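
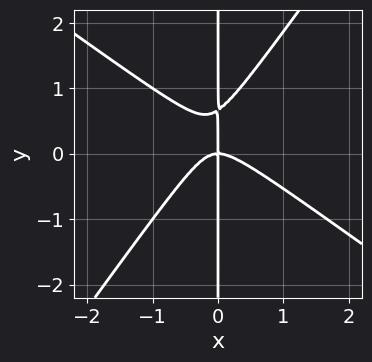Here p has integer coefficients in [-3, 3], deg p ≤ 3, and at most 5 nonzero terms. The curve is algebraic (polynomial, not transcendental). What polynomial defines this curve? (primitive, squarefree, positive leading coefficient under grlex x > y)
First, deg p = 3.
Next, reading off the gridlines: it crosses the x-axis at the gridline x = 0; every point of the y-axis in the box is on the curve.
Finally, putting this together gives p.

3*x^3 + 2*x^2*y - 3*x*y^2 + 2*x*y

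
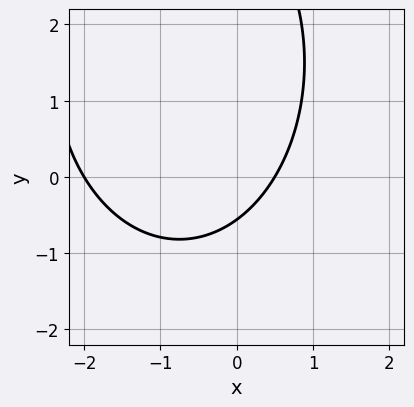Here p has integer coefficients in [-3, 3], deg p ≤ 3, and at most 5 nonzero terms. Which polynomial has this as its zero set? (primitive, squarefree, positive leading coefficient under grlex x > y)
2*x^2 + y^2 + 3*x - 3*y - 2

1. Degree: a generic line meets the curve in up to 2 points, so deg p = 2.
2. From the axis intercepts and sections: it meets the x-axis at x = -2 (among the integer gridlines).
3. These observations pin down the coefficients.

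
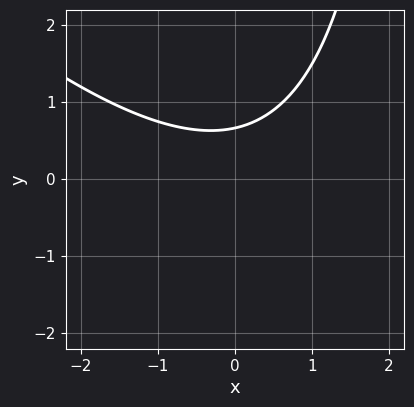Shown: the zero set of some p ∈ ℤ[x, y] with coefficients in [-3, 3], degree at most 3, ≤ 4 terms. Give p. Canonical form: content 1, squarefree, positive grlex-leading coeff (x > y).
x^2 + x*y - 3*y + 2

Degree: a generic line meets the curve in up to 2 points, so deg p = 2.
Against the integer gridlines: it misses every integer gridline on the x-axis.
Solving for integer coefficients yields p as stated.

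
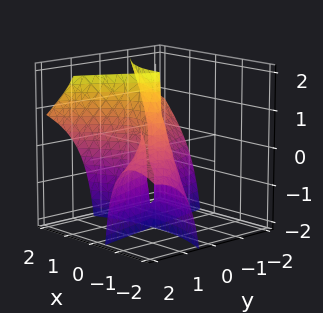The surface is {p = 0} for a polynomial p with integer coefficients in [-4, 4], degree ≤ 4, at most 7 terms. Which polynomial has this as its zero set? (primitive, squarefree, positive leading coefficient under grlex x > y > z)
x^3 + 3*x*y*z - 3*x*y - 2*y^2 + y

First, the degree is 3 — a generic line meets the surface in up to 3 points.
Next, reading off the gridlines: every point of the z-axis in the box is on the surface; it meets the x-axis at x = 0 (among the integer gridlines).
Finally, the integer polynomial consistent with all of this is the stated p.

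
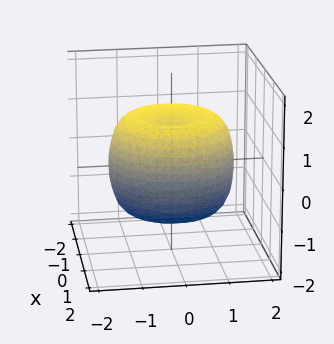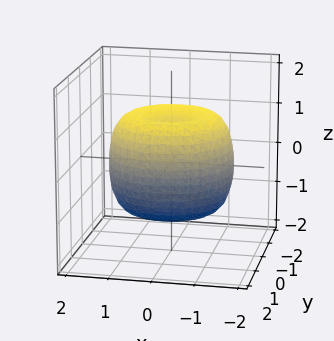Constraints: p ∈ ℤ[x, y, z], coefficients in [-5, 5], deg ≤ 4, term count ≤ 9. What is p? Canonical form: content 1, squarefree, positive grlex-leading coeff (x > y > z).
2*x^4 + 4*x^2*y^2 + 2*y^4 - 3*x^2 - 3*y^2 + 3*z^2 - 3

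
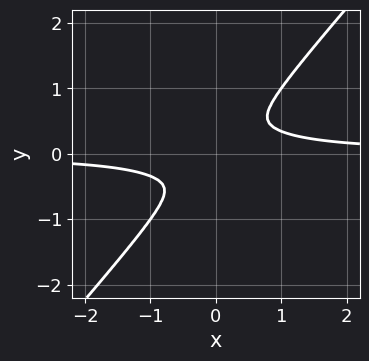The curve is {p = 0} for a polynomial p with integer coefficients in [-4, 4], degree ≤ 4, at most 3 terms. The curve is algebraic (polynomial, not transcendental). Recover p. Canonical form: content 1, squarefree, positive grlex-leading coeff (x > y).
3*x^3*y - 2*y^4 - x^2

(a) The degree is 4 — no degree-3 curve has this shape.
(b) Matching integer coefficients to the picture gives p.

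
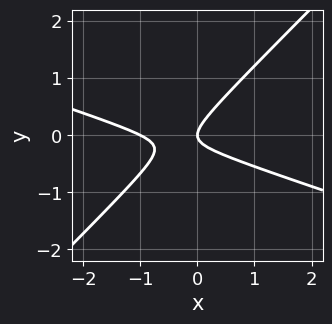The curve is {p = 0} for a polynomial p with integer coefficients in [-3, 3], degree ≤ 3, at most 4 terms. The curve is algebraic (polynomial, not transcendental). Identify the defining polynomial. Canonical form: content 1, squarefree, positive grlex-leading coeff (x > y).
x^2 + 2*x*y - 3*y^2 + x

The degree is 2 — the shape is more complex than any degree-1 curve.
Against the integer gridlines: among the integer gridlines, it crosses the x-axis at x ∈ {-1, 0}; one y-axis crossing is at y = 0.
Matching integer coefficients to the picture gives p.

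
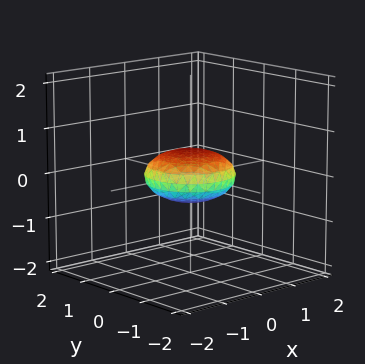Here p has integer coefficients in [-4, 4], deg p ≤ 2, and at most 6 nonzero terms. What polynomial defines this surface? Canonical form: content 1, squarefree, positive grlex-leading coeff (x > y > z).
x^2 + y^2 + 3*z^2 - 1

1. Degree: the shape is more complex than any degree-1 surface, so deg p = 2.
2. By symmetry, the z-axis is an axis of rotation, so x and y enter only as x² + y².
3. Observable constraints: a circular section at z = 0 has radius exactly 1; the x-axis gridline crossings are at x ∈ {-1, 1}; the y-axis gridline crossings are at y ∈ {-1, 1}.
4. Together with the visible shape, these determine p as stated.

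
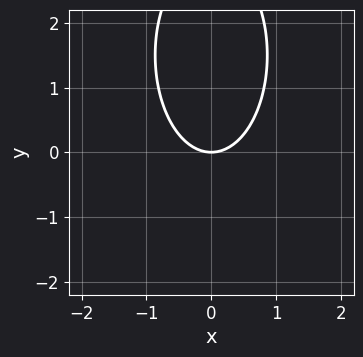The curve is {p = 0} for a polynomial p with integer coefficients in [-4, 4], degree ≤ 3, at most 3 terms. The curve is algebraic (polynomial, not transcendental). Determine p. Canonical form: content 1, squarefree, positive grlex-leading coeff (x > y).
3*x^2 + y^2 - 3*y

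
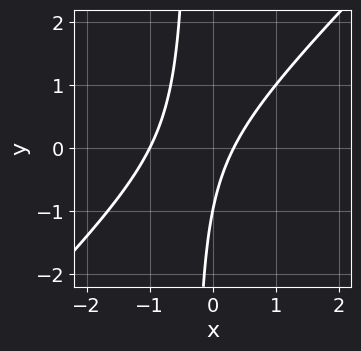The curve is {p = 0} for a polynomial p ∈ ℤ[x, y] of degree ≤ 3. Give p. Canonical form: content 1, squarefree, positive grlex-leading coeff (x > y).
3*x^2 - 3*x*y + 2*x - y - 1

(a) deg p = 2.
(b) Reading off the gridlines: one x-axis crossing is at x = -1; one y-axis crossing is at y = -1.
(c) The integer polynomial consistent with all of this is the stated p.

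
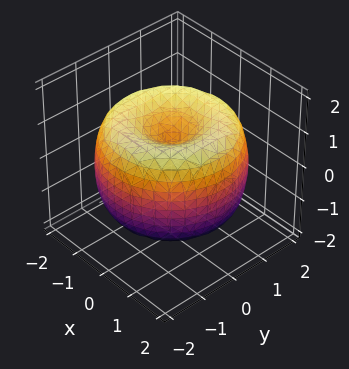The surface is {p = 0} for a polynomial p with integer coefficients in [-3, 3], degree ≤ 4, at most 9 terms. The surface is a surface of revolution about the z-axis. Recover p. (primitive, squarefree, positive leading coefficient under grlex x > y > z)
x^4 + 2*x^2*y^2 + y^4 - 3*x^2 - 3*y^2 + 2*z^2 - 1

First, the degree is 4 — no degree-3 surface has this shape.
Next, by symmetry, the surface is invariant under rotation about z: p = q(x² + y², z).
Then, checking where it meets the axes: a circular section at z = -1 has radius between 0 and 1.
Finally, solving for integer coefficients yields p as stated.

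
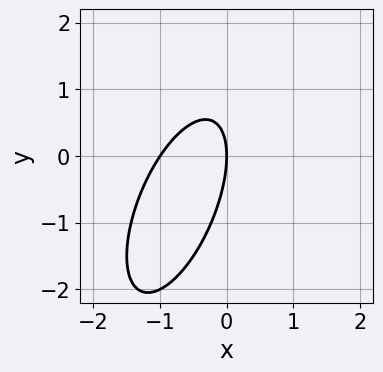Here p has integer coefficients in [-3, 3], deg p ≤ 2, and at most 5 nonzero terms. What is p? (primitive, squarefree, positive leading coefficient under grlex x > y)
3*x^2 - 2*x*y + y^2 + 3*x

First, the degree is 2 — a generic line meets the curve in up to 2 points.
Then, against the integer gridlines: among the integer gridlines, it crosses the x-axis at x ∈ {-1, 0}; it meets the y-axis at y = 0 (among the integer gridlines).
Finally, together with the visible shape, these determine p as stated.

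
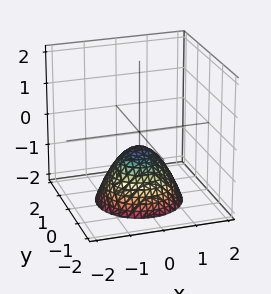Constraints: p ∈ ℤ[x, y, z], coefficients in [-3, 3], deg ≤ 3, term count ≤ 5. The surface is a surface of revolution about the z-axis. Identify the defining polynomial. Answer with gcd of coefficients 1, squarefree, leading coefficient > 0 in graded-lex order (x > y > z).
The degree is 2 — the shape is more complex than any degree-1 surface.
By symmetry, every cross-section ⟂ z is a circle, so x, y appear only via x² + y².
From the axis intercepts and sections: a circular section at z = -1 has radius between 0 and 1; it misses every integer gridline on the x-axis.
Fitting integer coefficients to these (and the overall shape) gives p.

2*x^2 + 2*y^2 + 2*z + 1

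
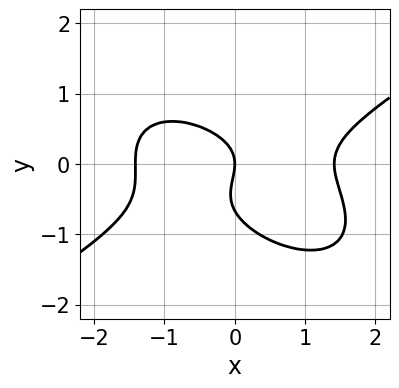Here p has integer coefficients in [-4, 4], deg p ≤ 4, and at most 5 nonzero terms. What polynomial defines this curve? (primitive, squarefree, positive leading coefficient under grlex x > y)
x^3 - x*y^2 - 3*y^3 - 2*y^2 - 2*x

(a) The degree is 3 — the shape is more complex than any degree-2 curve.
(b) From the visible intercepts: one x-axis crossing is at x = 0; one y-axis crossing is at y = 0.
(c) These observations pin down the coefficients.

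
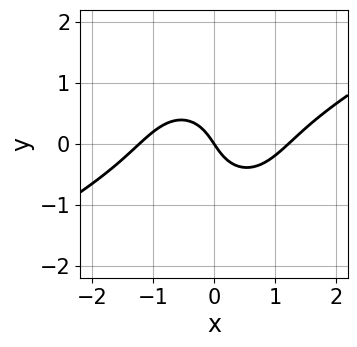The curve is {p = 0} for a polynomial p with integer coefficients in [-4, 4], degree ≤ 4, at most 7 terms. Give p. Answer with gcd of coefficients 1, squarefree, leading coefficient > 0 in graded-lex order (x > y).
2*x^3 - 3*x^2*y - 3*y^3 - 3*x - 2*y

deg p = 3. The shape is more complex than any degree-2 curve.
Reading off the gridlines: it crosses the y-axis at the gridline y = 0; it crosses the x-axis at the gridline x = 0.
These observations pin down the coefficients.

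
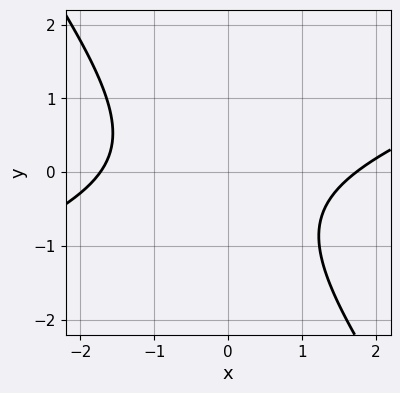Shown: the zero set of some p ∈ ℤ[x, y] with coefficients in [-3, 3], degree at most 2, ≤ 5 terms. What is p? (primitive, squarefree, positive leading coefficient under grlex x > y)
x^2 - 2*x*y - 2*y^2 - y - 3

(a) Degree: the shape is more complex than any degree-1 curve, so deg p = 2.
(b) Checking where it meets the axes: it misses every integer gridline on the y-axis.
(c) Together with the visible shape, these determine p as stated.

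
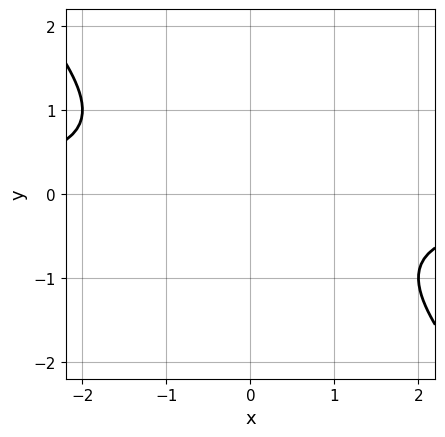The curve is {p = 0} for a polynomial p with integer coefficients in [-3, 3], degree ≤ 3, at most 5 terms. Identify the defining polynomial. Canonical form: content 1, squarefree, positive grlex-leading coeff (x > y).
x*y + y^2 + 1

(a) deg p = 2. A generic line meets the curve in up to 2 points.
(b) Reading off the gridlines: the curve avoids every integer y-axis point in the box; the curve avoids every integer x-axis point in the box.
(c) Assembling these constraints gives the stated polynomial.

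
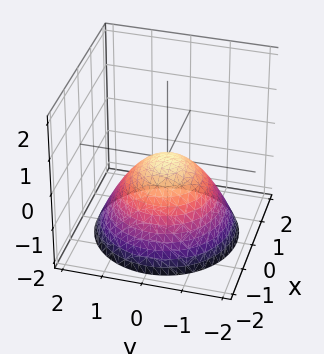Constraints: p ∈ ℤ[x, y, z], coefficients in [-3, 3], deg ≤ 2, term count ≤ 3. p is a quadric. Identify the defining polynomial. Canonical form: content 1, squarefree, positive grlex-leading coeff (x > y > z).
First, deg p = 2. A paraboloid; a quadric.
Then, symmetries: the z-axis is an axis of rotation, so x and y enter only as x² + y².
Next, against the integer gridlines: it meets the z-axis at z = 0 (among the integer gridlines); it meets the y-axis at y = 0 (among the integer gridlines); it crosses the x-axis at the gridline x = 0; a circular section at z = -1 has radius between 1 and 2.
Finally, assembling these constraints gives the stated polynomial.

2*x^2 + 2*y^2 + 3*z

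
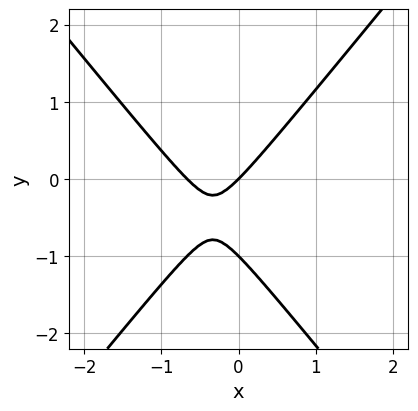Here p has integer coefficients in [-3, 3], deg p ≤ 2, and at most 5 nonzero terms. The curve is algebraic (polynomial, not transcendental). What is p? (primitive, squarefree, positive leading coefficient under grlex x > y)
deg p = 2.
Checking where it meets the axes: it meets the x-axis at x = 0 (among the integer gridlines); the y-axis gridline crossings are at y ∈ {-1, 0}.
Solving for integer coefficients yields p as stated.

3*x^2 - 2*y^2 + 2*x - 2*y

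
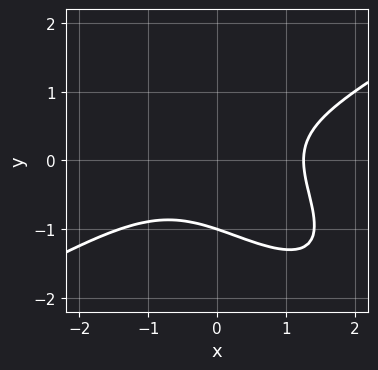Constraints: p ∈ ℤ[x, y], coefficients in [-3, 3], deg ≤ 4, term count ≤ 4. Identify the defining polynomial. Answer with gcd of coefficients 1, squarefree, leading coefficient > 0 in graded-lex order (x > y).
x^3 - 2*x*y^2 - 2*y^3 - 2

1. The degree is 3 — no degree-2 curve has this shape.
2. Checking where it meets the axes: it meets the y-axis at y = -1 (among the integer gridlines).
3. Putting this together gives p.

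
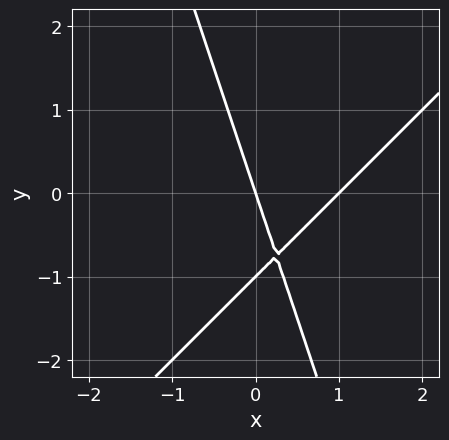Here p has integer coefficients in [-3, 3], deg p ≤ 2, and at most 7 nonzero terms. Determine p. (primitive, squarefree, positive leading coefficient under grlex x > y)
First, deg p = 2. A generic line meets the curve in up to 2 points.
Then, against the integer gridlines: among the integer gridlines, it crosses the y-axis at y ∈ {-1, 0}; the x-axis gridline crossings are at x ∈ {0, 1}.
Finally, together with the visible shape, these determine p as stated.

3*x^2 - 2*x*y - y^2 - 3*x - y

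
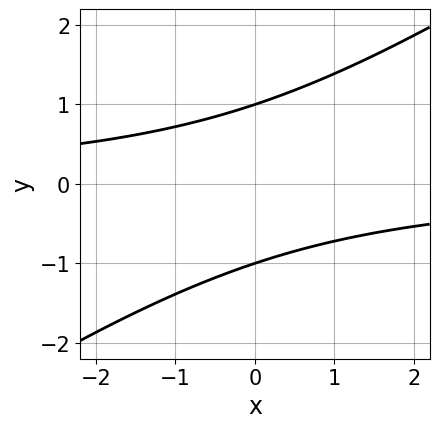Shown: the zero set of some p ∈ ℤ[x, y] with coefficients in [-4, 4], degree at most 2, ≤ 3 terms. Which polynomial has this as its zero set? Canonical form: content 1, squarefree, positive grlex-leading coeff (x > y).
First, deg p = 2. A generic line meets the curve in up to 2 points.
Next, observable constraints: the y-axis gridline crossings are at y ∈ {-1, 1}; no x-intercept at any integer in the box.
Finally, matching integer coefficients to the picture gives p.

2*x*y - 3*y^2 + 3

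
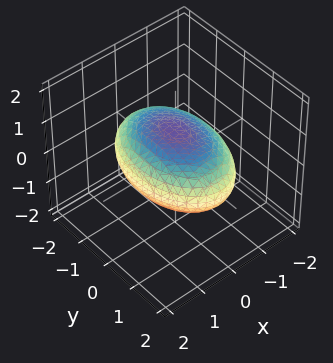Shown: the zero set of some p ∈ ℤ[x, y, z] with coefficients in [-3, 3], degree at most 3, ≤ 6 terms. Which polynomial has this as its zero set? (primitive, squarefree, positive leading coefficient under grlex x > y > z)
2*x^2 + y^2 + 3*z^2 - 3

(a) The degree is 2 — bounded and convex; a quadric.
(b) Symmetries: the y ↦ −y reflection is a symmetry, so y appears only in even powers; mirror symmetry x ↦ −x ⇒ only even powers of x; mirror symmetry z ↦ −z ⇒ only even powers of z.
(c) From the visible intercepts: among the integer gridlines, it crosses the z-axis at z ∈ {-1, 1}.
(d) These observations pin down the coefficients.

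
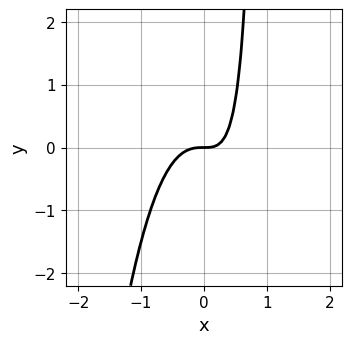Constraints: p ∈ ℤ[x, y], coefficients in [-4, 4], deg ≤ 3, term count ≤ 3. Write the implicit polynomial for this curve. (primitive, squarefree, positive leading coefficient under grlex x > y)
3*x^3 + x*y - y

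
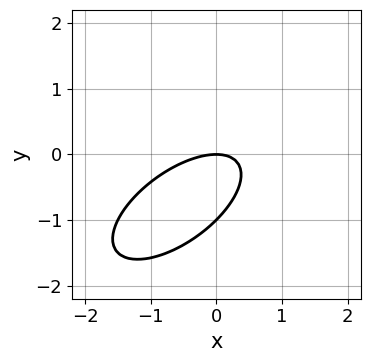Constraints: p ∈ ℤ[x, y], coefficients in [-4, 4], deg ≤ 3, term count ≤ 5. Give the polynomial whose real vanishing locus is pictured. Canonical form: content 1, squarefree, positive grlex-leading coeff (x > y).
2*x^2 - 3*x*y + 3*y^2 + 3*y

Degree: a generic line meets the curve in up to 2 points, so deg p = 2.
From the visible intercepts: it crosses the x-axis at the gridline x = 0; the y-axis gridline crossings are at y ∈ {-1, 0}.
Matching integer coefficients to the picture gives p.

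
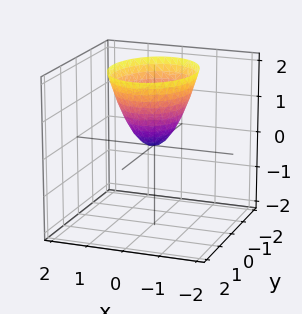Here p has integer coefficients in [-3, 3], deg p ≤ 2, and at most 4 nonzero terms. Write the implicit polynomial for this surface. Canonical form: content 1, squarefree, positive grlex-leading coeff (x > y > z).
3*x^2 + 2*y^2 - 2*z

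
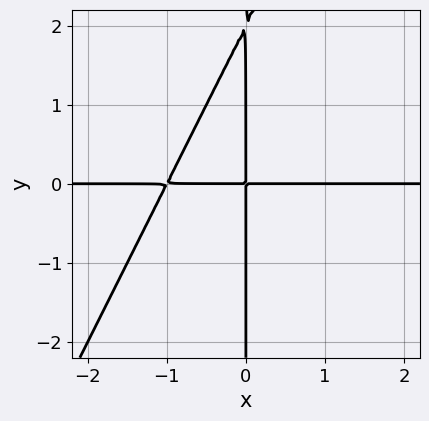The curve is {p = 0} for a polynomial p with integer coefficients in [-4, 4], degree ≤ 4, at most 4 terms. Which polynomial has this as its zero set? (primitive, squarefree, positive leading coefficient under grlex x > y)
2*x^2*y - x*y^2 + 2*x*y

The degree is 3 — the shape is more complex than any degree-2 curve.
From the visible intercepts: the visible y-axis segment lies entirely on the curve; every point of the x-axis in the box is on the curve.
These observations pin down the coefficients.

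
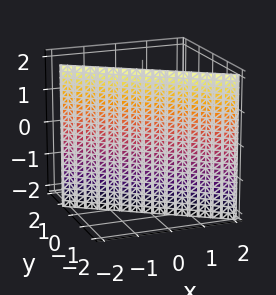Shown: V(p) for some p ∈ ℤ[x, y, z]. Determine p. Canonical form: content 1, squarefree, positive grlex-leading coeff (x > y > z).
2*x + 3*y + 2

(a) Degree: the surface is flat (a plane), so deg p = 1.
(b) Observable constraints: it crosses the x-axis at the gridline x = -1; no z-intercept at any integer in the box.
(c) Putting this together gives p.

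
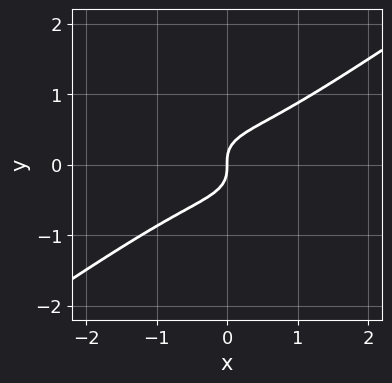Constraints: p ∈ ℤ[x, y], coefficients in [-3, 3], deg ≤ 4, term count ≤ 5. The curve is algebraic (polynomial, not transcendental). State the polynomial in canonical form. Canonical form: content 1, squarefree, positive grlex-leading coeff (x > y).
(a) The degree is 3 — no degree-2 curve has this shape.
(b) Against the integer gridlines: one y-axis crossing is at y = 0; one x-axis crossing is at x = 0.
(c) Assembling these constraints gives the stated polynomial.

x^3 - 3*y^3 + x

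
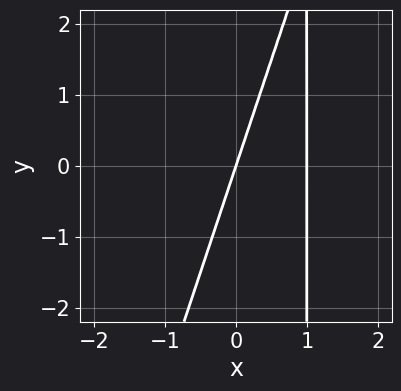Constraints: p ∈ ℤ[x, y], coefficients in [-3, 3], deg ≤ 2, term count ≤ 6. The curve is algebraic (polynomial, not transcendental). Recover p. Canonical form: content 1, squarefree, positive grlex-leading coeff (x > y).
3*x^2 - x*y - 3*x + y

First, degree: a generic line meets the curve in up to 2 points, so deg p = 2.
Then, from the visible intercepts: the x-axis gridline crossings are at x ∈ {0, 1}; one y-axis crossing is at y = 0.
Finally, fitting integer coefficients to these (and the overall shape) gives p.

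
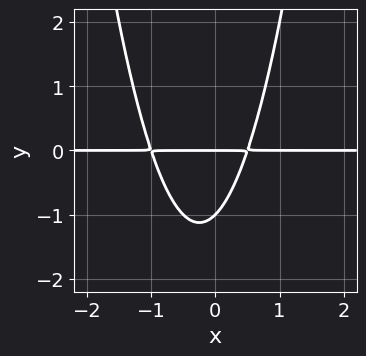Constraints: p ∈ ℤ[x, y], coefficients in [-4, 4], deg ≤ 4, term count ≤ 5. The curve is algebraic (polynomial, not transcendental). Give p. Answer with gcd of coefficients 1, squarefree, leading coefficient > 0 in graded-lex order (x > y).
First, the degree is 3 — no degree-2 curve has this shape.
Next, reading off the gridlines: among the integer gridlines, it crosses the y-axis at y ∈ {-1, 0}; the visible x-axis segment lies entirely on the curve.
Finally, the integer polynomial consistent with all of this is the stated p.

2*x^2*y + x*y - y^2 - y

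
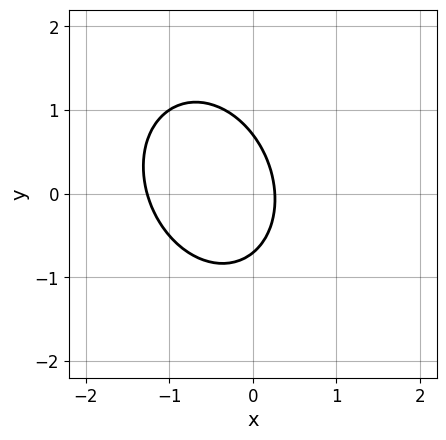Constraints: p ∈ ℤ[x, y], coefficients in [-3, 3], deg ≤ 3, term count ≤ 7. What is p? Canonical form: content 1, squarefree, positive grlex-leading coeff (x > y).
3*x^2 + x*y + 2*y^2 + 3*x - 1

Degree: the shape is more complex than any degree-1 curve, so deg p = 2.
Matching integer coefficients to the picture gives p.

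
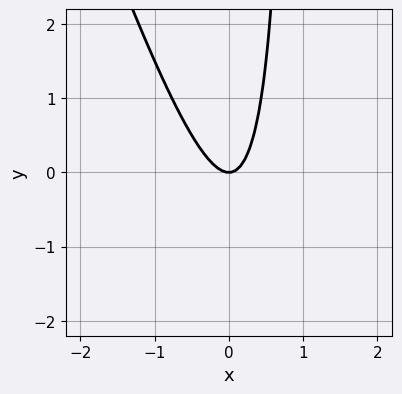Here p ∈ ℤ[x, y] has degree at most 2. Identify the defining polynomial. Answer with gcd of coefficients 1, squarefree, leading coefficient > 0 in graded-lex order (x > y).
3*x^2 + x*y - y

1. The degree is 2 — a generic line meets the curve in up to 2 points.
2. Reading off the gridlines: it meets the x-axis at x = 0 (among the integer gridlines); it meets the y-axis at y = 0 (among the integer gridlines).
3. Putting this together gives p.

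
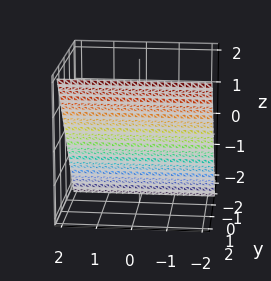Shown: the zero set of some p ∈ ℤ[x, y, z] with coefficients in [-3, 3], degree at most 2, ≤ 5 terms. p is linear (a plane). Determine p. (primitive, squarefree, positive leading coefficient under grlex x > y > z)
Degree: every cross-section is a straight line — this is a plane, so deg p = 1.
Reading off the gridlines: it misses every integer gridline on the x-axis; it crosses the z-axis at the gridline z = -1.
Together with the visible shape, these determine p as stated.

3*y - 2*z - 2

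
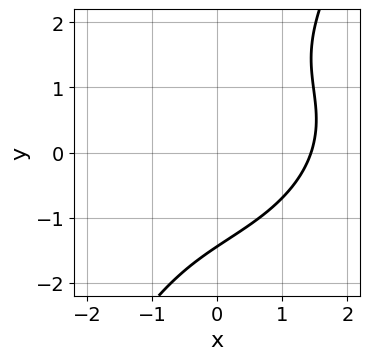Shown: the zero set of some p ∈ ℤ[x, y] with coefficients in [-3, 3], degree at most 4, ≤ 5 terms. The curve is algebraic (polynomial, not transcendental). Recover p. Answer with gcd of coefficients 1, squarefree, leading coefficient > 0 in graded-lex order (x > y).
x^3 - x^2*y + 2*x*y^2 - y^3 - 3

(a) deg p = 3.
(b) Solving for integer coefficients yields p as stated.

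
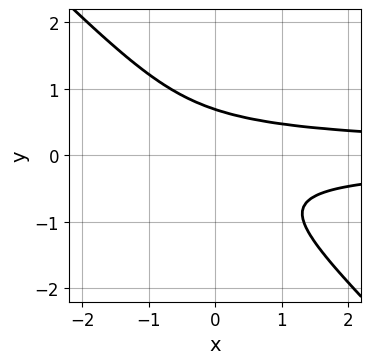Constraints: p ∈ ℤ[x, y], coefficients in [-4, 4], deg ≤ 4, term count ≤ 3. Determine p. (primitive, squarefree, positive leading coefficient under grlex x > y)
3*x*y^2 + 3*y^3 - 1

(a) deg p = 3. No degree-2 curve has this shape.
(b) Checking where it meets the axes: no x-intercept at any integer in the box.
(c) The integer polynomial consistent with all of this is the stated p.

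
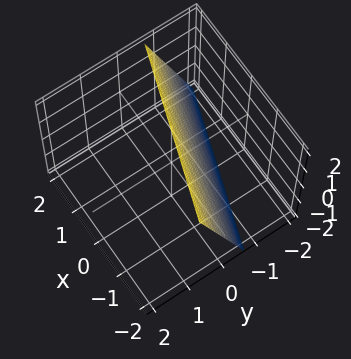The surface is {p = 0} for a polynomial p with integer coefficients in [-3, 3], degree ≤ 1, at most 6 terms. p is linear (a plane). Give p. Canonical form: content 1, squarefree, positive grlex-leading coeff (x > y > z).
x + 3*y - z + 2

First, deg p = 1.
Then, reading off the gridlines: one z-axis crossing is at z = 2; it crosses the x-axis at the gridline x = -2.
Finally, matching integer coefficients to the picture gives p.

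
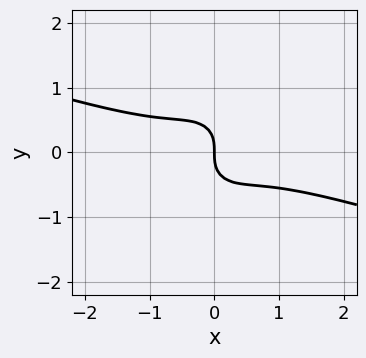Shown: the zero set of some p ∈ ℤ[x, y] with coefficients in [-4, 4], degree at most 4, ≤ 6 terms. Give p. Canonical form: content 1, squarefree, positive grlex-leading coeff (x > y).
x^3 + 3*x^2*y + 2*y^3 + x

1. deg p = 3. The shape is more complex than any degree-2 curve.
2. From the visible intercepts: it meets the x-axis at x = 0 (among the integer gridlines); it crosses the y-axis at the gridline y = 0.
3. Putting this together gives p.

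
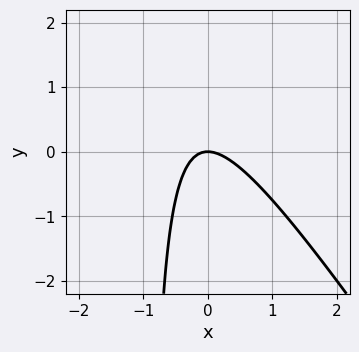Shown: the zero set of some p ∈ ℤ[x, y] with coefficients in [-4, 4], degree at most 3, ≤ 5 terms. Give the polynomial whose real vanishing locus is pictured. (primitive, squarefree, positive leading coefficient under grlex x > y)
(a) The degree is 2 — a generic line meets the curve in up to 2 points.
(b) Observable constraints: one x-axis crossing is at x = 0; one y-axis crossing is at y = 0.
(c) Matching integer coefficients to the picture gives p.

3*x^2 + 2*x*y + 2*y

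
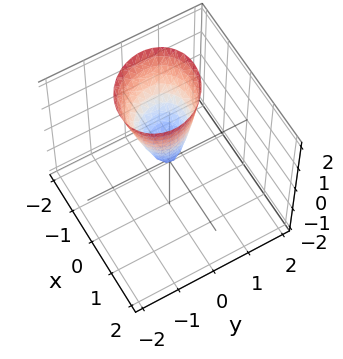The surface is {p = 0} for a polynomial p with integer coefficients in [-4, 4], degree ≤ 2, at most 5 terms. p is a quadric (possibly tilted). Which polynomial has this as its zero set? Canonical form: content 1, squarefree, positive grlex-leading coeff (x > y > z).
3*x^2 + x*y + 2*x*z + 3*y^2 - z

The degree is 2 — a generic line meets the surface in up to 2 points.
From the visible intercepts: it crosses the x-axis at the gridline x = 0; one y-axis crossing is at y = 0; it crosses the z-axis at the gridline z = 0.
Assembling these constraints gives the stated polynomial.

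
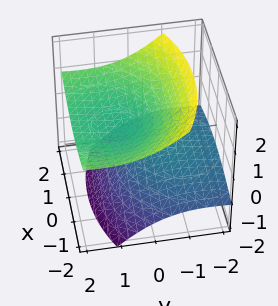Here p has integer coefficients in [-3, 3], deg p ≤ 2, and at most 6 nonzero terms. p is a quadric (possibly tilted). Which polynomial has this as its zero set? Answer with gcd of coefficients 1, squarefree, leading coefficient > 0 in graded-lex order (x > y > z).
1. There are 2 components. Treating them together as one polynomial.
2. Degree: a generic line meets the surface in up to 2 points, so deg p = 2.
3. From the visible intercepts: it misses every integer gridline on the y-axis; no x-intercept at any integer in the box.
4. Together with the visible shape, these determine p as stated.

x^2 + y^2 - 3*y*z - 3*z^2 + 1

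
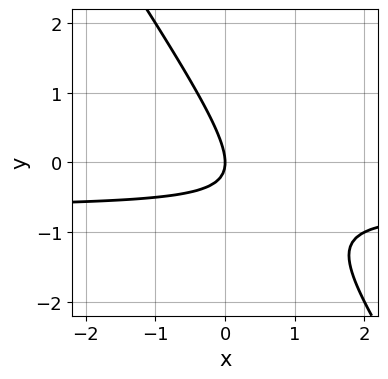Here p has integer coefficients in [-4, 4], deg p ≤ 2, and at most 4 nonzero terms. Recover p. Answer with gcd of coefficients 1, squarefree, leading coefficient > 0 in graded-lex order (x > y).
1. deg p = 2. No degree-1 curve has this shape.
2. Observable constraints: it crosses the y-axis at the gridline y = 0; one x-axis crossing is at x = 0.
3. Solving for integer coefficients yields p as stated.

3*x*y + 2*y^2 + 2*x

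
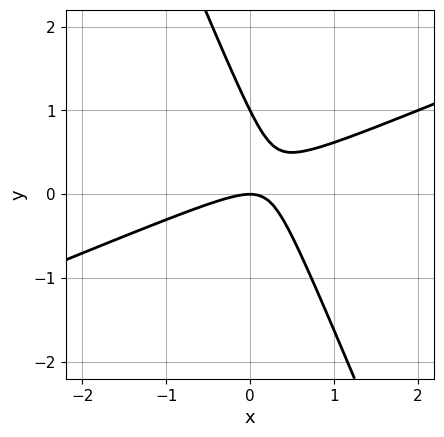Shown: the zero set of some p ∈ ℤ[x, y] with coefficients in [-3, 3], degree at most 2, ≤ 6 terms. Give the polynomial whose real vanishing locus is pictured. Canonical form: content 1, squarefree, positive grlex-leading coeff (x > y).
(a) The degree is 2 — a generic line meets the curve in up to 2 points.
(b) Checking where it meets the axes: one x-axis crossing is at x = 0; the y-axis gridline crossings are at y ∈ {0, 1}.
(c) Putting this together gives p.

x^2 - 2*x*y - y^2 + y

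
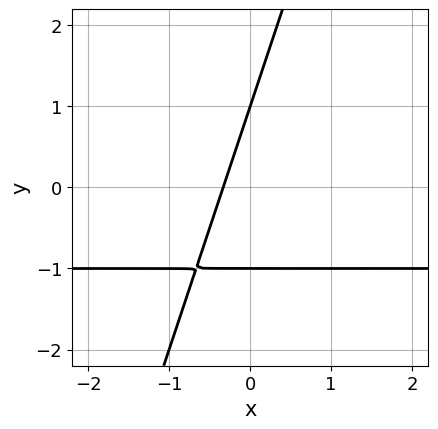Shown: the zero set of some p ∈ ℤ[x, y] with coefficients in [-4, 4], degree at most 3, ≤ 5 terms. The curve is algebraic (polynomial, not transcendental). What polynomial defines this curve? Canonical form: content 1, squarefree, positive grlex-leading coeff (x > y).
1. Degree: a generic line meets the curve in up to 2 points, so deg p = 2.
2. From the visible intercepts: among the integer gridlines, it crosses the y-axis at y ∈ {-1, 1}.
3. These observations pin down the coefficients.

3*x*y - y^2 + 3*x + 1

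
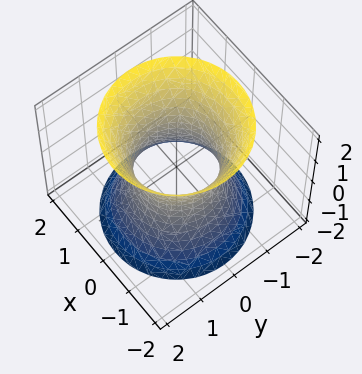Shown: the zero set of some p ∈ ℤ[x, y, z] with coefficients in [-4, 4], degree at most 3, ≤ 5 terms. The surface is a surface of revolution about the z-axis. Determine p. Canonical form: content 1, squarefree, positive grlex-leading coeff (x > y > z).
2*x^2 + 2*y^2 - z^2 - 2

The degree is 2 — a generic line meets the surface in up to 2 points.
By symmetry, the surface is invariant under rotation about z: p = q(x² + y², z).
Against the integer gridlines: it misses every integer gridline on the z-axis; the y-axis gridline crossings are at y ∈ {-1, 1}; the x-axis gridline crossings are at x ∈ {-1, 1}; a circular section at z = 0 has radius exactly 1.
Matching integer coefficients to the picture gives p.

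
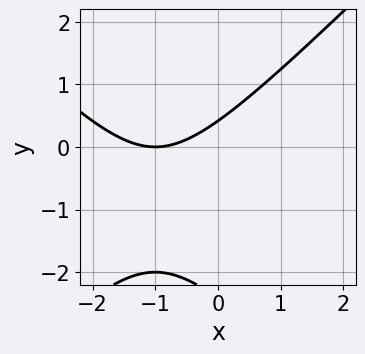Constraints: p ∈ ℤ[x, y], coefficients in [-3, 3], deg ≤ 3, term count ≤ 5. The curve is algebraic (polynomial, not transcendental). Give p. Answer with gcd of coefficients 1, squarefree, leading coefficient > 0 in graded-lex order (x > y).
x^2 - y^2 + 2*x - 2*y + 1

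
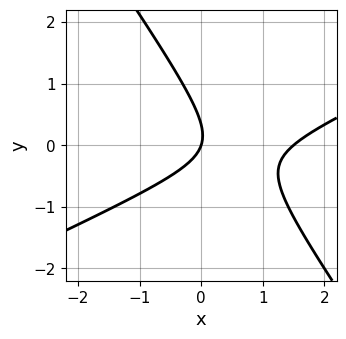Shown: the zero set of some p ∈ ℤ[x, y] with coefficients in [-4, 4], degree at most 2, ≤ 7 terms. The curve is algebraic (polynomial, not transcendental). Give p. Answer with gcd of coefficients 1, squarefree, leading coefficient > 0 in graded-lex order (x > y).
2*x^2 - 3*x*y - 3*y^2 - 3*x + y

1. deg p = 2. No degree-1 curve has this shape.
2. Reading off the gridlines: it crosses the x-axis at the gridline x = 0; it meets the y-axis at y = 0 (among the integer gridlines).
3. Putting this together gives p.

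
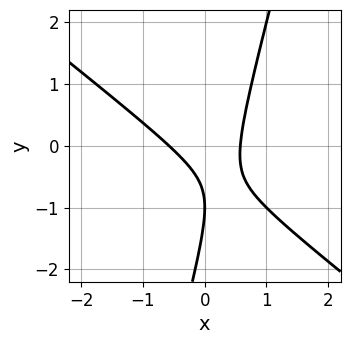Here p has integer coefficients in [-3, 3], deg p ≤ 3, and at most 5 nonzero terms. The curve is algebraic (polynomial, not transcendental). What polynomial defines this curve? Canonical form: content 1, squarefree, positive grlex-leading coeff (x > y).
3*x^2 + 3*x*y - y^2 - 2*y - 1

(a) Degree: no degree-1 curve has this shape, so deg p = 2.
(b) Checking where it meets the axes: it meets the y-axis at y = -1 (among the integer gridlines).
(c) Fitting integer coefficients to these (and the overall shape) gives p.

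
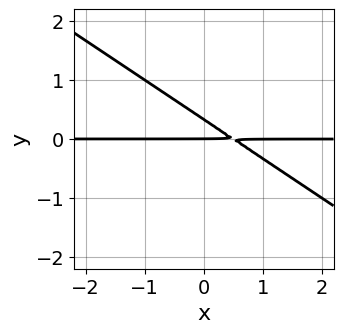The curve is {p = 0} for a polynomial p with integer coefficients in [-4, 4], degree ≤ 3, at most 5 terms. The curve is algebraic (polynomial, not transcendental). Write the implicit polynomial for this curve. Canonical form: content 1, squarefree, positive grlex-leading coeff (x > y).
2*x*y + 3*y^2 - y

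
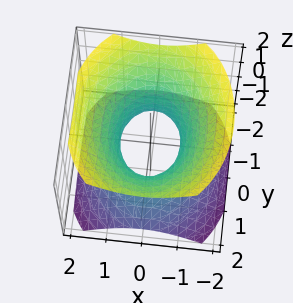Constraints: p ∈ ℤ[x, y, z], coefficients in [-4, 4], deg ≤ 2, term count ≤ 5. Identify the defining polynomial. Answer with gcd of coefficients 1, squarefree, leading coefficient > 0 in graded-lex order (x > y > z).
3*x^2 + 2*y^2 - 3*z^2 - 2

deg p = 2. An hourglass — one-sheet hyperboloid; a quadric.
Symmetries: mirror symmetry z ↦ −z ⇒ only even powers of z; the x ↦ −x reflection is a symmetry, so x appears only in even powers; the y ↦ −y reflection is a symmetry, so y appears only in even powers.
Checking where it meets the axes: no z-intercept at any integer in the box; among the integer gridlines, it crosses the y-axis at y ∈ {-1, 1}.
Putting this together gives p.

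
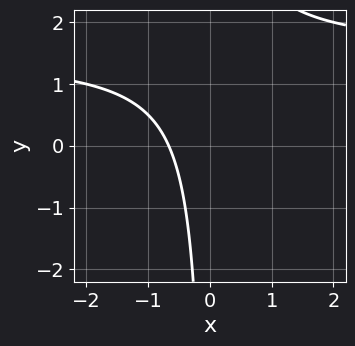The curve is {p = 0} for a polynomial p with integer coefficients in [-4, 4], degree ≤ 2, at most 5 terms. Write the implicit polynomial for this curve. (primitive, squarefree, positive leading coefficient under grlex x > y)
First, the degree is 2 — no degree-1 curve has this shape.
Then, from the visible intercepts: the curve avoids every integer y-axis point in the box.
Finally, putting this together gives p.

2*x*y - 3*x - 2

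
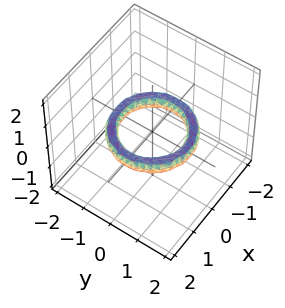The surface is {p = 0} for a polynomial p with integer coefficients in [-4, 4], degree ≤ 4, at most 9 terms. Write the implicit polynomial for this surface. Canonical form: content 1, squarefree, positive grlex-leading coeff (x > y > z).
x^4 + 2*x^2*y^2 + y^4 - 3*x^2 - 3*y^2 + 3*z^2 + 2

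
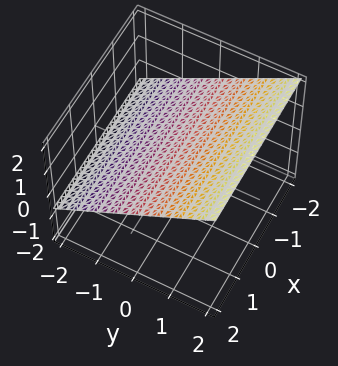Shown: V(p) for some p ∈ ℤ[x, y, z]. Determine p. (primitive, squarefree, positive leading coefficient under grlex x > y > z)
2*y - 3*z + 2

The degree is 1 — the surface is flat (a plane).
From the axis intercepts and sections: it misses every integer gridline on the x-axis; it meets the y-axis at y = -1 (among the integer gridlines).
Matching integer coefficients to the picture gives p.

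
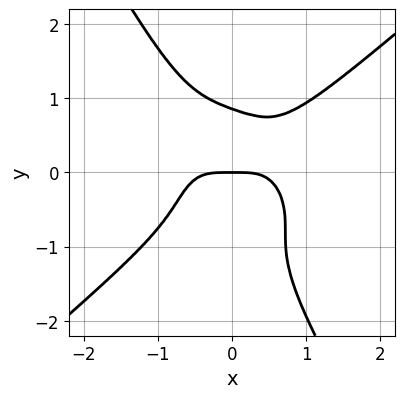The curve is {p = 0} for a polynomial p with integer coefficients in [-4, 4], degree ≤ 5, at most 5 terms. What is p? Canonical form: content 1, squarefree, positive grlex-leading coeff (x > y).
First, the degree is 4 — a generic line meets the curve in up to 4 points.
Then, checking where it meets the axes: one x-axis crossing is at x = 0; it meets the y-axis at y = 0 (among the integer gridlines).
Finally, assembling these constraints gives the stated polynomial.

3*x^4 - 3*x*y^3 - 2*y^4 - y^3 + 2*y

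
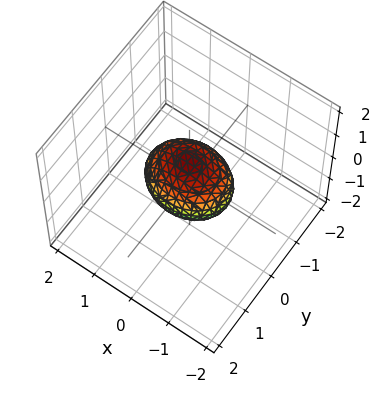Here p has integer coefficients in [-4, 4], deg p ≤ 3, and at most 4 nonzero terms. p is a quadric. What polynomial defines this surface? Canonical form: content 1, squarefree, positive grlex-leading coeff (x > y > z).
2*x^2 + 3*y^2 + 3*z^2 - 2

Degree: bounded and convex; a quadric, so deg p = 2.
Symmetries: it's symmetric under y → −y, forcing even powers of y; mirror symmetry z ↦ −z ⇒ only even powers of z; mirror symmetry x ↦ −x ⇒ only even powers of x.
Against the integer gridlines: the x-axis gridline crossings are at x ∈ {-1, 1}.
Matching integer coefficients to the picture gives p.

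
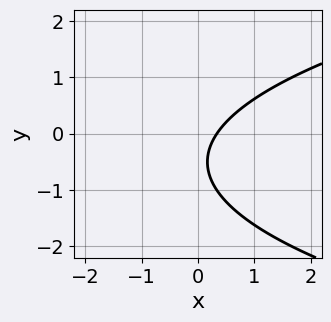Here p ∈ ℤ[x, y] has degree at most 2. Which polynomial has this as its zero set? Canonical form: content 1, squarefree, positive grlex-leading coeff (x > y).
2*y^2 - 3*x + 2*y + 1

(a) Degree: no degree-1 curve has this shape, so deg p = 2.
(b) From the visible intercepts: it misses every integer gridline on the y-axis.
(c) These observations pin down the coefficients.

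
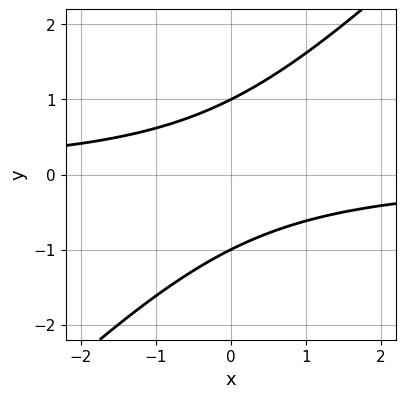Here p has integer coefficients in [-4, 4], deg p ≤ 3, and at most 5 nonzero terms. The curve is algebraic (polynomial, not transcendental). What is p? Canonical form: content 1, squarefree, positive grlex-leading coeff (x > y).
x*y - y^2 + 1

1. Degree: a generic line meets the curve in up to 2 points, so deg p = 2.
2. Against the integer gridlines: the y-axis gridline crossings are at y ∈ {-1, 1}; it misses every integer gridline on the x-axis.
3. The integer polynomial consistent with all of this is the stated p.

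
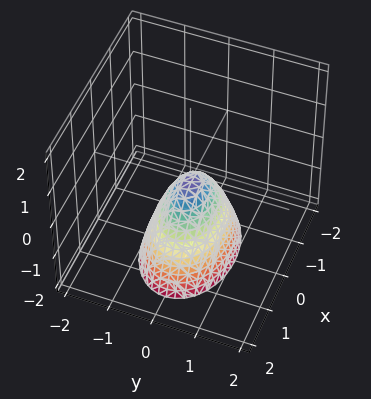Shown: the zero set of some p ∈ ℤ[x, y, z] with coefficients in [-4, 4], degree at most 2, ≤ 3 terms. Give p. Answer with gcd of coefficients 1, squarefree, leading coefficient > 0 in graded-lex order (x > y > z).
(a) Degree: a single bowl opening along one axis; a quadric, so deg p = 2.
(b) Symmetries: mirror symmetry x ↦ −x ⇒ only even powers of x; the y ↦ −y reflection is a symmetry, so y appears only in even powers.
(c) Against the integer gridlines: one z-axis crossing is at z = 0; one x-axis crossing is at x = 0.
(d) Fitting integer coefficients to these (and the overall shape) gives p.

x^2 + 2*y^2 + z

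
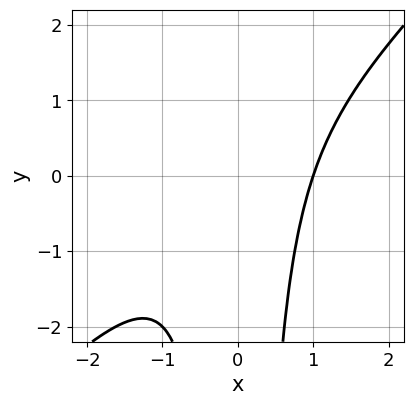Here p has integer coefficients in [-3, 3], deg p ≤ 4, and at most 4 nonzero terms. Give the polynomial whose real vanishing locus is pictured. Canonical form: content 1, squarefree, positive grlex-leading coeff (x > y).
The degree is 3 — the shape is more complex than any degree-2 curve.
Against the integer gridlines: it misses every integer gridline on the y-axis; it meets the x-axis at x = 1 (among the integer gridlines).
Matching integer coefficients to the picture gives p.

x^3 - x^2*y - 1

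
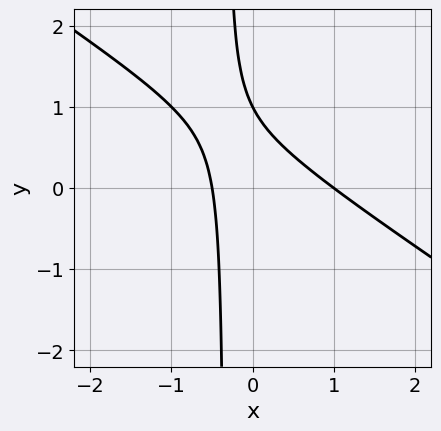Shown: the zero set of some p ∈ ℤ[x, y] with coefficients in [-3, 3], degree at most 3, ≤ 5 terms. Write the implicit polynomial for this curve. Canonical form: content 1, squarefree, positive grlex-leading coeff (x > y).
2*x^2 + 3*x*y - x + y - 1

1. Degree: a generic line meets the curve in up to 2 points, so deg p = 2.
2. Observable constraints: it crosses the y-axis at the gridline y = 1; one x-axis crossing is at x = 1.
3. Solving for integer coefficients yields p as stated.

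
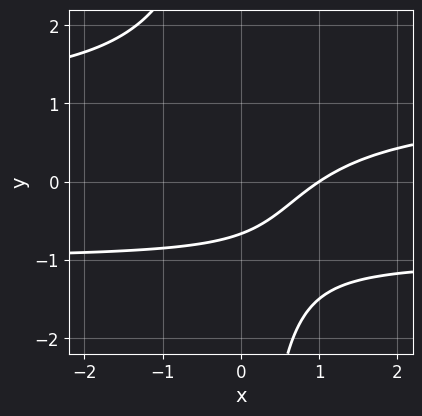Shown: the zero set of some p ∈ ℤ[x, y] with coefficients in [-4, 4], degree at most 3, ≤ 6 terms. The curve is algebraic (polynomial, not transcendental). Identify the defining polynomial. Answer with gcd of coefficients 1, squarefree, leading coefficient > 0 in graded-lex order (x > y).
The degree is 3 — no degree-2 curve has this shape.
Against the integer gridlines: one x-axis crossing is at x = 1.
Fitting integer coefficients to these (and the overall shape) gives p.

2*x*y^2 - 2*x + 3*y + 2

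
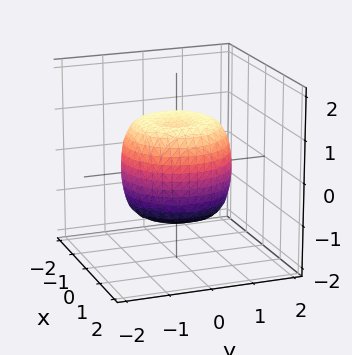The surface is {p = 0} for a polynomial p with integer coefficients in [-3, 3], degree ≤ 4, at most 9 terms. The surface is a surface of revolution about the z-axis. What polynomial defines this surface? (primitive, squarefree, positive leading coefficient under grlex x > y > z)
x^4 + 2*x^2*y^2 + y^4 - x^2 - y^2 + z^2 - 1

1. deg p = 4. A generic line meets the surface in up to 4 points.
2. Symmetry: the surface is invariant under rotation about z: p = q(x² + y², z).
3. From the visible intercepts: a circular section at z = -1 has radius exactly 1; among the integer gridlines, it crosses the z-axis at z ∈ {-1, 1}.
4. Assembling these constraints gives the stated polynomial.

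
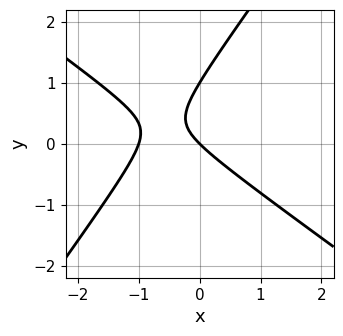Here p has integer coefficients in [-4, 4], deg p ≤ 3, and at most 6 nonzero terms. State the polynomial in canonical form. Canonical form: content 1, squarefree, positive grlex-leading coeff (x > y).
(a) deg p = 2. A generic line meets the curve in up to 2 points.
(b) Reading off the gridlines: among the integer gridlines, it crosses the x-axis at x ∈ {-1, 0}; among the integer gridlines, it crosses the y-axis at y ∈ {0, 1}.
(c) Assembling these constraints gives the stated polynomial.

3*x^2 + 2*x*y - 3*y^2 + 3*x + 3*y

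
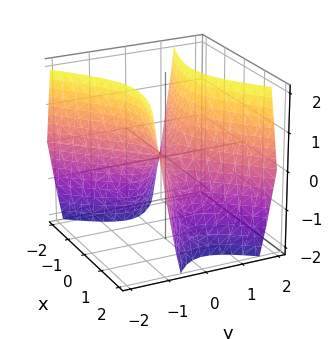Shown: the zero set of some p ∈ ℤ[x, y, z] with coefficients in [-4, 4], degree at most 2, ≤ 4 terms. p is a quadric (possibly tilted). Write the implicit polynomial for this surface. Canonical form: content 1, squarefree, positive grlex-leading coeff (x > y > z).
(a) Degree: a generic line meets the surface in up to 2 points, so deg p = 2.
(b) From the axis intercepts and sections: it crosses the y-axis at the gridline y = 0; it crosses the z-axis at the gridline z = 0; it meets the x-axis at x = 0 (among the integer gridlines).
(c) Solving for integer coefficients yields p as stated.

x^2 + x*y - 2*y^2 + z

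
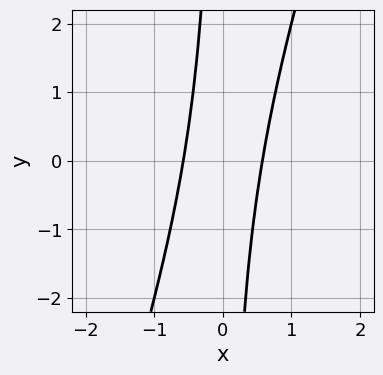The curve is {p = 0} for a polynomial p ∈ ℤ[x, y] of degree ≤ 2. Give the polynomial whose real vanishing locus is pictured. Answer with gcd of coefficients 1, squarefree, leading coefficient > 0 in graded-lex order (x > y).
1. Degree: the shape is more complex than any degree-1 curve, so deg p = 2.
2. Checking where it meets the axes: it misses every integer gridline on the y-axis.
3. Together with the visible shape, these determine p as stated.

3*x^2 - x*y - 1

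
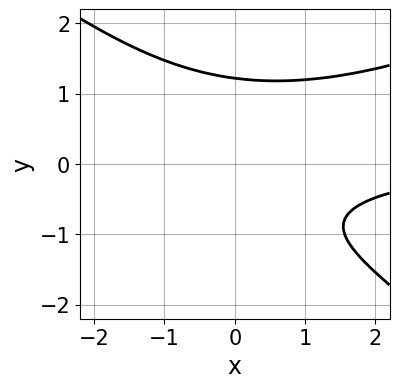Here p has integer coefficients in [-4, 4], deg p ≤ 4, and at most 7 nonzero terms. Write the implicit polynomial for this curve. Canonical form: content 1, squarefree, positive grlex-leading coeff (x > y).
First, the degree is 3 — the shape is more complex than any degree-2 curve.
Then, from the axis intercepts and sections: the curve avoids every integer x-axis point in the box.
Finally, putting this together gives p.

x^2*y - x*y^2 - 3*y^3 + 2*y + 3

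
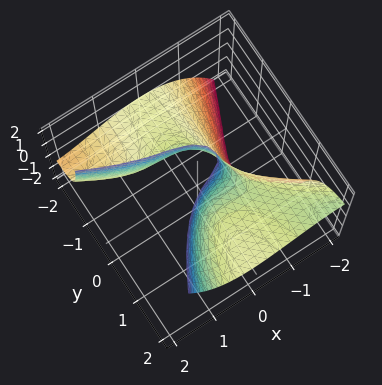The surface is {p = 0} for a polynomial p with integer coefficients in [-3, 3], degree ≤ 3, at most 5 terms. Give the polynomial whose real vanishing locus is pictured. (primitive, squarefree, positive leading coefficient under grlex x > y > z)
(a) The degree is 3 — no degree-2 surface has this shape.
(b) From the visible intercepts: the surface avoids every integer y-axis point in the box; the surface avoids every integer z-axis point in the box.
(c) Assembling these constraints gives the stated polynomial.

2*x^3 + 3*x^2*y - 3*y^2*z + x*z + 1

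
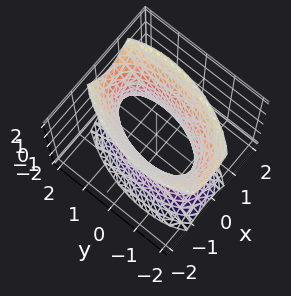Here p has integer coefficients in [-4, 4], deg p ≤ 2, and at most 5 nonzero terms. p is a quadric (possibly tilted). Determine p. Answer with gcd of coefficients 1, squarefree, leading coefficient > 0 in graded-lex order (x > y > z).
3*x^2 - x*y + y^2 - z^2 - 2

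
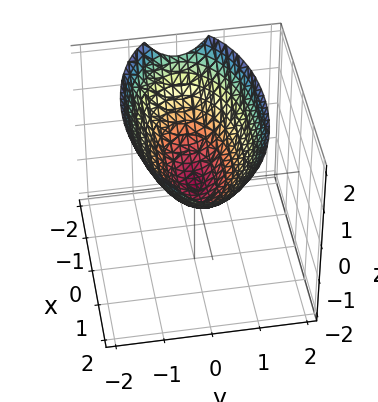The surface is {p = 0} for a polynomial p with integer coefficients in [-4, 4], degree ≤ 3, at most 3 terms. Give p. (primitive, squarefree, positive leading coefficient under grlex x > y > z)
The degree is 2 — a paraboloid; a quadric.
Symmetries: mirror symmetry x ↦ −x ⇒ only even powers of x; the y ↦ −y reflection is a symmetry, so y appears only in even powers.
Against the integer gridlines: it crosses the x-axis at the gridline x = 0; it crosses the y-axis at the gridline y = 0; it meets the z-axis at z = 0 (among the integer gridlines).
Assembling these constraints gives the stated polynomial.

x^2 + 3*y^2 - 3*z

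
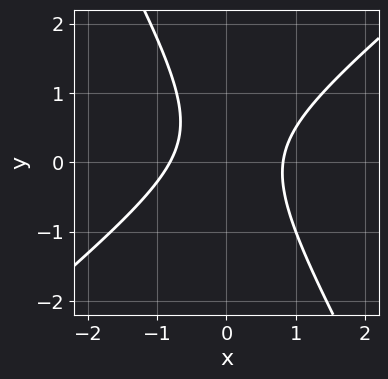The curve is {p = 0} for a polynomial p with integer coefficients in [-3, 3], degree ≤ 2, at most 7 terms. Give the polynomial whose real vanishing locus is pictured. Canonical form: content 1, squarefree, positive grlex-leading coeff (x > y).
First, deg p = 2. A generic line meets the curve in up to 2 points.
Then, from the visible intercepts: it misses every integer gridline on the y-axis.
Finally, solving for integer coefficients yields p as stated.

3*x^2 - 2*x*y - 2*y^2 + y - 2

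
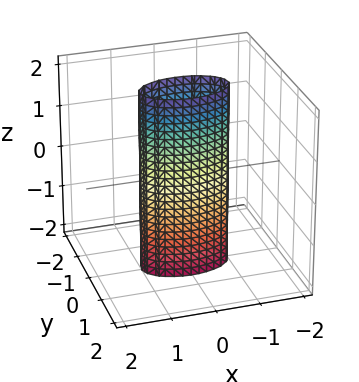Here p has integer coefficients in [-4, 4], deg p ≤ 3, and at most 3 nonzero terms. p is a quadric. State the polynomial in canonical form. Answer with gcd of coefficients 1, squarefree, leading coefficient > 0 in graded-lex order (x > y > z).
x^2 + 3*y^2 - 1

(a) Degree: constant cross-section along one axis; a quadric, so deg p = 2.
(b) Symmetries: it's symmetric under x → −x, forcing even powers of x; mirror symmetry y ↦ −y ⇒ only even powers of y; the z ↦ −z reflection is a symmetry, so z appears only in even powers.
(c) Reading off the gridlines: it misses every integer gridline on the z-axis; among the integer gridlines, it crosses the x-axis at x ∈ {-1, 1}.
(d) These observations pin down the coefficients.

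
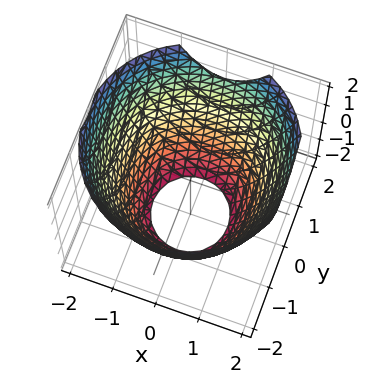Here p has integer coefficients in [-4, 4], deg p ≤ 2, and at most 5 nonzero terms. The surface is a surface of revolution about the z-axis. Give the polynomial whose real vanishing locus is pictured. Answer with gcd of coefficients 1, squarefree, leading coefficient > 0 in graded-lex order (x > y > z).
(a) The degree is 2 — the shape is more complex than any degree-1 surface.
(b) Symmetries: rotational symmetry about the z-axis ⇒ p depends on x, y only through x² + y².
(c) From the visible intercepts: a circular section at z = -2 has radius exactly 1; no z-intercept at any integer in the box.
(d) Putting this together gives p.

x^2 + y^2 - z - 3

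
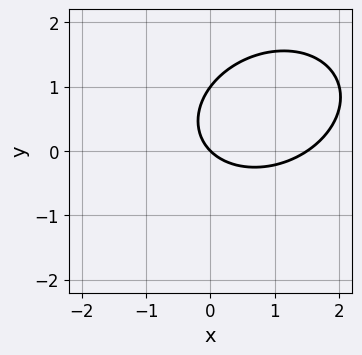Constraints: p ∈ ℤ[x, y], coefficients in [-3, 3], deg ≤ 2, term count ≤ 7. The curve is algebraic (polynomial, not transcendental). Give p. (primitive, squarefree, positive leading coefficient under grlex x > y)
2*x^2 - x*y + 3*y^2 - 3*x - 3*y

The degree is 2 — a generic line meets the curve in up to 2 points.
Observable constraints: one x-axis crossing is at x = 0; the y-axis gridline crossings are at y ∈ {0, 1}.
Assembling these constraints gives the stated polynomial.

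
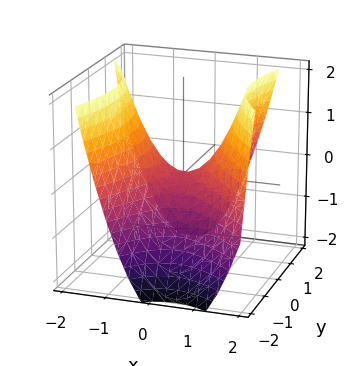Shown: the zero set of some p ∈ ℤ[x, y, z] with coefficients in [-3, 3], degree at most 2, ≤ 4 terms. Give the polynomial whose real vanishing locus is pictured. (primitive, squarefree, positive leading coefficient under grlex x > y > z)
(a) deg p = 2. No degree-1 surface has this shape.
(b) Checking where it meets the axes: one z-axis crossing is at z = 0; it meets the y-axis at y = 0 (among the integer gridlines); it crosses the x-axis at the gridline x = 0.
(c) The integer polynomial consistent with all of this is the stated p.

2*x^2 + x*y - y^2 - 2*z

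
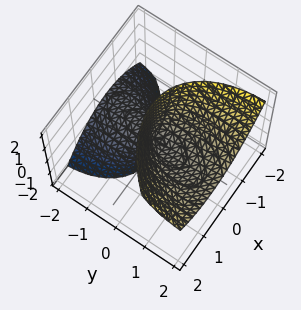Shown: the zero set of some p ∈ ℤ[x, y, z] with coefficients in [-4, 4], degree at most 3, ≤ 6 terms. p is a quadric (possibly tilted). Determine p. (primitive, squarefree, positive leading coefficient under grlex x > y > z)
First, the picture has 2 separate pieces. They look like related sheets of one shape, so recover p as a whole.
Next, deg p = 2. The shape is more complex than any degree-1 surface.
Next, from the visible intercepts: it crosses the z-axis at the gridline z = 0; one y-axis crossing is at y = 0.
Finally, fitting integer coefficients to these (and the overall shape) gives p.

2*x^2 - x*y + y^2 - 3*y*z - z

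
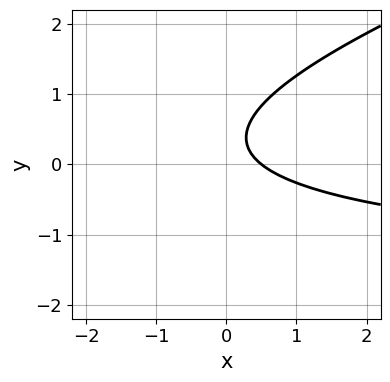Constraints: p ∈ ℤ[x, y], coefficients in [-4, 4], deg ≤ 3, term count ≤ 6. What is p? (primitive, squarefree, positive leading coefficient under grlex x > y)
x*y - 3*y^2 + 2*x + 2*y - 1

1. deg p = 2. A generic line meets the curve in up to 2 points.
2. Checking where it meets the axes: the curve avoids every integer y-axis point in the box.
3. Together with the visible shape, these determine p as stated.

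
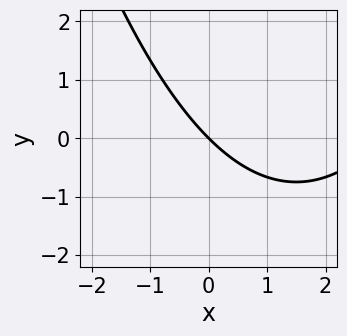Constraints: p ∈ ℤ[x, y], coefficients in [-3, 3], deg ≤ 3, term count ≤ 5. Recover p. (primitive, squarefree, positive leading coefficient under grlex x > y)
(a) deg p = 2.
(b) Checking where it meets the axes: it crosses the y-axis at the gridline y = 0; it meets the x-axis at x = 0 (among the integer gridlines).
(c) Putting this together gives p.

x^2 - 3*x - 3*y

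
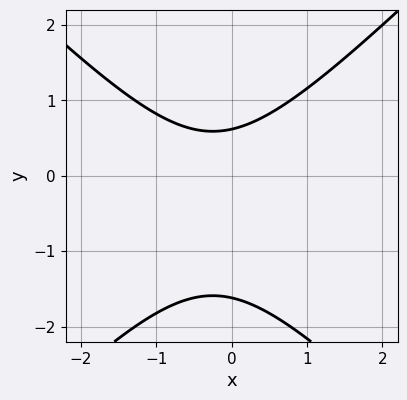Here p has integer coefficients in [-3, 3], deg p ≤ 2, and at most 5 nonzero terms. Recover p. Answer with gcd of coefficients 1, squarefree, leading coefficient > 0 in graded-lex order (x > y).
2*x^2 - 2*y^2 + x - 2*y + 2

First, deg p = 2.
Then, against the integer gridlines: it misses every integer gridline on the x-axis.
Finally, putting this together gives p.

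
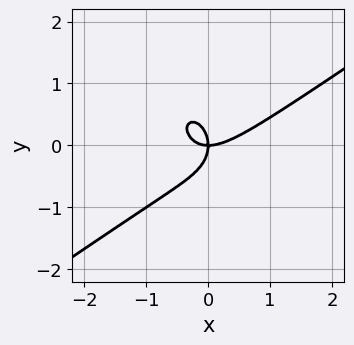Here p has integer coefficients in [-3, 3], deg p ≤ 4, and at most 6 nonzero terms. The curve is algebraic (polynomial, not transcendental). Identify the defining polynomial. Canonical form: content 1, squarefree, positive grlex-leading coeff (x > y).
First, degree: the shape is more complex than any degree-2 curve, so deg p = 3.
Next, checking where it meets the axes: it meets the y-axis at y = 0 (among the integer gridlines); it meets the x-axis at x = 0 (among the integer gridlines).
Finally, these observations pin down the coefficients.

x^3 - x^2*y - y^3 - x*y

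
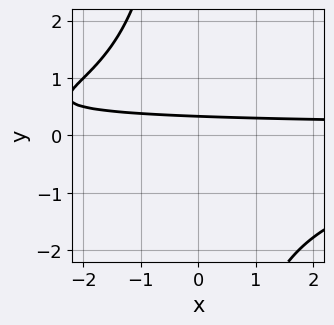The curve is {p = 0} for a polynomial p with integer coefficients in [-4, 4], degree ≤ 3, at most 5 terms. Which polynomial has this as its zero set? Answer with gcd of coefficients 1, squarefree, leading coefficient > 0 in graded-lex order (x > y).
x*y^2 + 3*y - 1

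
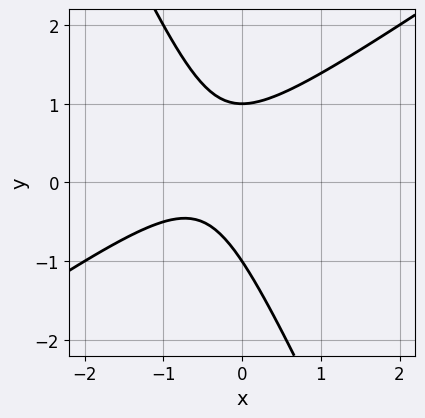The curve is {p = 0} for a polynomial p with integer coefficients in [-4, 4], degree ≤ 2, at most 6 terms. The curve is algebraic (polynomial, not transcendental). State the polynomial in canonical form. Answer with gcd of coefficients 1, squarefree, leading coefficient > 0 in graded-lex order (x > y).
3*x^2 - 3*x*y - 2*y^2 + 3*x + 2

1. The degree is 2 — a generic line meets the curve in up to 2 points.
2. Checking where it meets the axes: no x-intercept at any integer in the box; the y-axis gridline crossings are at y ∈ {-1, 1}.
3. Solving for integer coefficients yields p as stated.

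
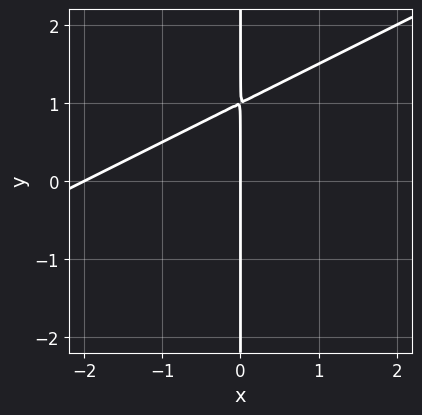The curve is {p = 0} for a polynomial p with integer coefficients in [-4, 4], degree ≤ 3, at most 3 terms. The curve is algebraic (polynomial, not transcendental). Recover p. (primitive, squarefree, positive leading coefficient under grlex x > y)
x^2 - 2*x*y + 2*x

1. deg p = 2. No degree-1 curve has this shape.
2. From the visible intercepts: every point of the y-axis in the box is on the curve; the x-axis gridline crossings are at x ∈ {-2, 0}.
3. These observations pin down the coefficients.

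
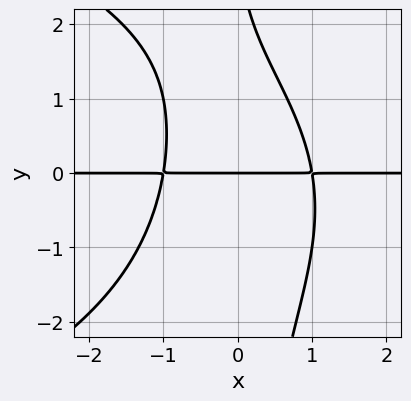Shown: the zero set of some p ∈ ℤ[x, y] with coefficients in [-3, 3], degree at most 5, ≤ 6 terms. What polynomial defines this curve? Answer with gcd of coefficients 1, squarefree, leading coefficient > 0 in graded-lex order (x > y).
1. The degree is 4 — no degree-3 curve has this shape.
2. From the visible intercepts: it meets the y-axis at y = 0 (among the integer gridlines); every point of the x-axis in the box is on the curve.
3. Assembling these constraints gives the stated polynomial.

x*y^3 + 3*x^2*y + y^2 - 3*y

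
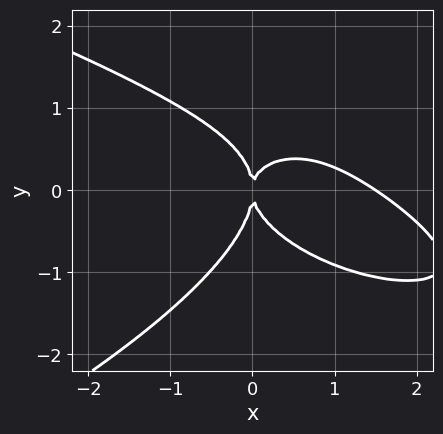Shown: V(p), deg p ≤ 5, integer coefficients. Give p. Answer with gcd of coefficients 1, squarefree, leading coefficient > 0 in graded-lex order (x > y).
(a) Degree: a generic line meets the curve in up to 4 points, so deg p = 4.
(b) From the axis intercepts and sections: one y-axis crossing is at y = 0; it crosses the x-axis at the gridline x = 0.
(c) Assembling these constraints gives the stated polynomial.

3*y^4 + 2*x^3 + 3*x^2*y + 2*x*y^2 - 3*x^2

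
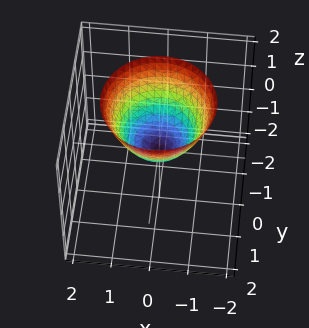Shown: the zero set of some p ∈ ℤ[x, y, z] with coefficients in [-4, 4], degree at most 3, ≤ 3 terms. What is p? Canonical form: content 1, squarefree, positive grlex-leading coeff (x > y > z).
(a) deg p = 2.
(b) Symmetries: rotational symmetry about the z-axis ⇒ p depends on x, y only through x² + y².
(c) From the visible intercepts: it meets the x-axis at x = 0 (among the integer gridlines); it meets the z-axis at z = 0 (among the integer gridlines).
(d) Matching integer coefficients to the picture gives p.

x^2 + y^2 - z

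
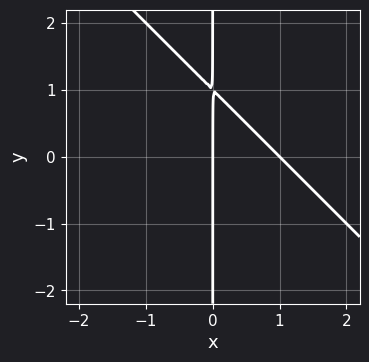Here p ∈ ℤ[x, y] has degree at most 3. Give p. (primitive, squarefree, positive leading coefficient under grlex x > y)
First, the degree is 2 — no degree-1 curve has this shape.
Then, from the axis intercepts and sections: the visible y-axis segment lies entirely on the curve; among the integer gridlines, it crosses the x-axis at x ∈ {0, 1}.
Finally, assembling these constraints gives the stated polynomial.

x^2 + x*y - x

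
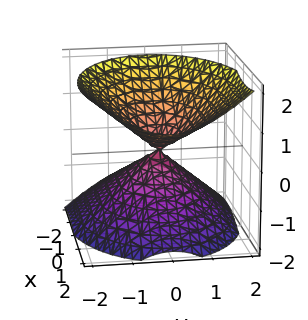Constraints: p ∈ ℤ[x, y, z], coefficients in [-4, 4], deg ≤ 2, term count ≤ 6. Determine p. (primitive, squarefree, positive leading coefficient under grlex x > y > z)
x^2 - x*z + 2*y^2 - 2*z^2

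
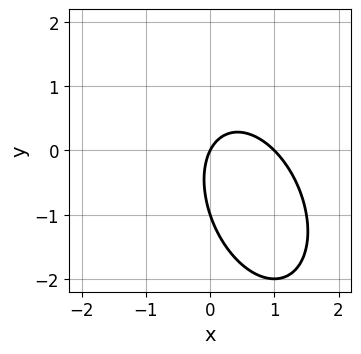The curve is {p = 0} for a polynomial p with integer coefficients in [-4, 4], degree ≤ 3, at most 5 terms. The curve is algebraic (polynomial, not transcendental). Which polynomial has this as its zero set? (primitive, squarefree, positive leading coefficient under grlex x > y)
2*x^2 + x*y + y^2 - 2*x + y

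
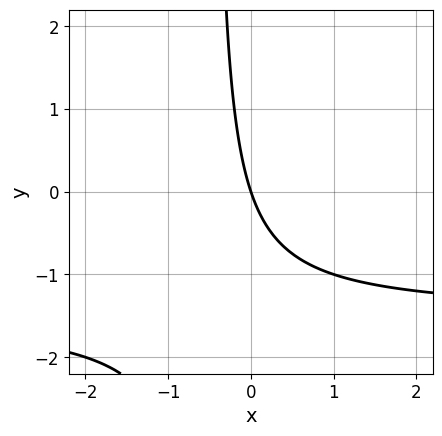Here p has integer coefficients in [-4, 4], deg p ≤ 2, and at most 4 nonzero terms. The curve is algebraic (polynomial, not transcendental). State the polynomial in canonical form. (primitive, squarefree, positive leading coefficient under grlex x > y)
(a) Degree: a generic line meets the curve in up to 2 points, so deg p = 2.
(b) From the axis intercepts and sections: one y-axis crossing is at y = 0; it meets the x-axis at x = 0 (among the integer gridlines).
(c) Putting this together gives p.

2*x*y + 3*x + y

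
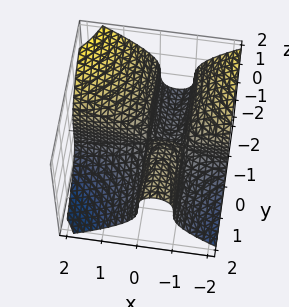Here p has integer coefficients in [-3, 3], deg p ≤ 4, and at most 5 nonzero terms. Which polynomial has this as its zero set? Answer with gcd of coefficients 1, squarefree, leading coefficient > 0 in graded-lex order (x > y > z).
(a) The degree is 3 — the shape is more complex than any degree-2 surface.
(b) From the axis intercepts and sections: the visible y-axis segment lies entirely on the surface; one z-axis crossing is at z = 0; the visible x-axis segment lies entirely on the surface.
(c) The integer polynomial consistent with all of this is the stated p.

x^2*y + z^3 + x*y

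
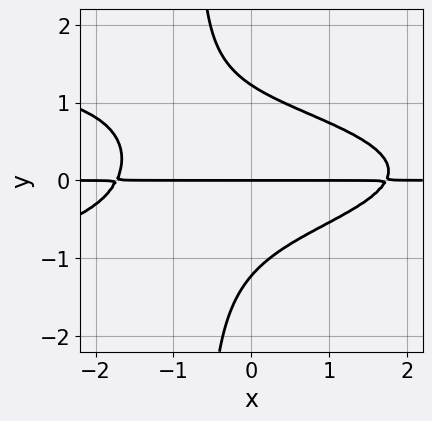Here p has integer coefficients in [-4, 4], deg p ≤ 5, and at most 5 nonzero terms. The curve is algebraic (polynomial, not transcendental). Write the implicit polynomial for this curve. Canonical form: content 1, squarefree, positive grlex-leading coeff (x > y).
3*x*y^3 + x^2*y - x*y^2 + 2*y^3 - 3*y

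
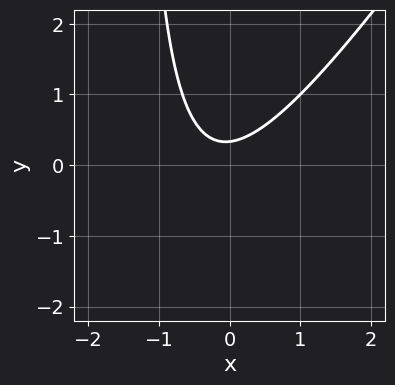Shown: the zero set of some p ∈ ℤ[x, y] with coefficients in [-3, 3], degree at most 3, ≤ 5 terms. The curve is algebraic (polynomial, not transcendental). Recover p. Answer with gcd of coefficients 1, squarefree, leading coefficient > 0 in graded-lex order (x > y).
The degree is 2 — the shape is more complex than any degree-1 curve.
Against the integer gridlines: no x-intercept at any integer in the box.
Together with the visible shape, these determine p as stated.

3*x^2 - 2*x*y + x - 3*y + 1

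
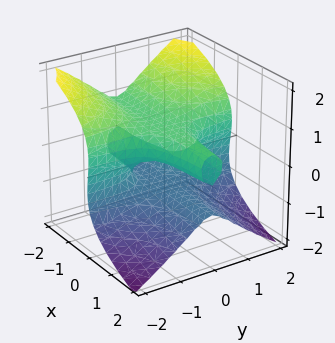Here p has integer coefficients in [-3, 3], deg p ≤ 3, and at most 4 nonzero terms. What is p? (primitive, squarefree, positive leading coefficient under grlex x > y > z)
3*x*y^2 + 3*z^3 - 2*z

First, deg p = 3. A generic line meets the surface in up to 3 points.
Next, observable constraints: the visible x-axis segment lies entirely on the surface; one z-axis crossing is at z = 0.
Finally, putting this together gives p. Check: (0, -1, 0) on the y-axis lies on the surface, and p(0, -1, 0) = 0. ✓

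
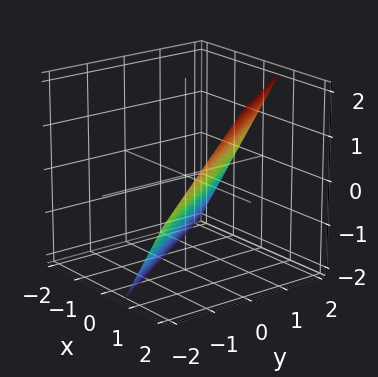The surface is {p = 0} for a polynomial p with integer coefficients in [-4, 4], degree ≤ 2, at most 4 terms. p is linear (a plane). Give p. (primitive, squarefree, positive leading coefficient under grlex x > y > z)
3*x + 2*y - 2*z - 2

1. The degree is 1 — the surface is flat (a plane).
2. From the visible intercepts: one y-axis crossing is at y = 1; it meets the z-axis at z = -1 (among the integer gridlines).
3. Solving for integer coefficients yields p as stated.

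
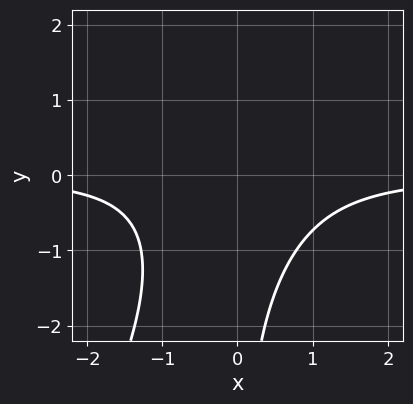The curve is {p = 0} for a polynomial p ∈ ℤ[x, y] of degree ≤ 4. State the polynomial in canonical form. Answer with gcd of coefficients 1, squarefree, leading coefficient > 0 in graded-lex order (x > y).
Degree: a generic line meets the curve in up to 3 points, so deg p = 3.
Observable constraints: it misses every integer gridline on the y-axis; no x-intercept at any integer in the box.
Together with the visible shape, these determine p as stated.

2*x^2*y - x*y^2 + 2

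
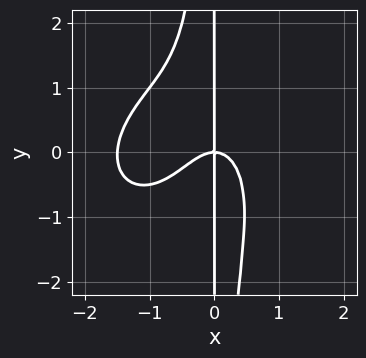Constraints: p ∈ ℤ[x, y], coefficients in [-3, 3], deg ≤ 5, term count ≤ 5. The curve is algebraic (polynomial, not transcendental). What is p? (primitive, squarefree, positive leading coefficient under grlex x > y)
2*x^4 - x^3*y + 2*x^2*y^2 + 3*x^3 + 2*x*y

First, degree: the shape is more complex than any degree-3 curve, so deg p = 4.
Then, reading off the gridlines: every point of the y-axis in the box is on the curve; it meets the x-axis at x = 0 (among the integer gridlines).
Finally, the integer polynomial consistent with all of this is the stated p.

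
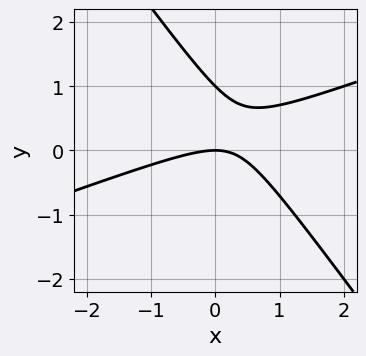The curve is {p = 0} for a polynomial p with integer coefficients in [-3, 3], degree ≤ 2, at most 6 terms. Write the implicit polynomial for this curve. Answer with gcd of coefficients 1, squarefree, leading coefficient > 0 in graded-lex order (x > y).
x^2 - 2*x*y - 2*y^2 + 2*y

1. Degree: a generic line meets the curve in up to 2 points, so deg p = 2.
2. Against the integer gridlines: among the integer gridlines, it crosses the y-axis at y ∈ {0, 1}; it crosses the x-axis at the gridline x = 0.
3. Solving for integer coefficients yields p as stated.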